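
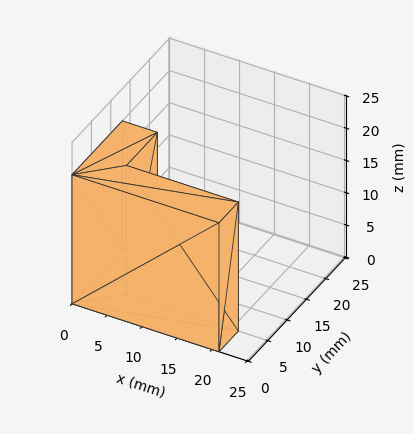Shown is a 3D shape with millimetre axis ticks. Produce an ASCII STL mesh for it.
Reading the render: the shape is an L-shaped prism: outer 21 × 13 mm, arm thicknesses ≈ 5 mm (horizontal) and 5 mm (vertical), extruded 20 mm in z (dimensions read to the nearest mm from the axis ticks). For the STL, each face is triangulated and given an outward normal.

solid part
  facet normal 0.0000 0.0000 -1.0000
    outer loop
      vertex 21.000 5.000 0.000
      vertex 21.000 0.000 0.000
      vertex 0.000 0.000 0.000
    endloop
  endfacet
  facet normal 0.0000 0.0000 -1.0000
    outer loop
      vertex 5.000 5.000 0.000
      vertex 21.000 5.000 0.000
      vertex 0.000 0.000 0.000
    endloop
  endfacet
  facet normal 0.0000 0.0000 -1.0000
    outer loop
      vertex 5.000 13.000 0.000
      vertex 5.000 5.000 0.000
      vertex 0.000 0.000 0.000
    endloop
  endfacet
  facet normal 0.0000 0.0000 -1.0000
    outer loop
      vertex 0.000 13.000 0.000
      vertex 5.000 13.000 0.000
      vertex 0.000 0.000 0.000
    endloop
  endfacet
  facet normal 0.0000 0.0000 1.0000
    outer loop
      vertex 0.000 0.000 20.000
      vertex 21.000 0.000 20.000
      vertex 21.000 5.000 20.000
    endloop
  endfacet
  facet normal 0.0000 0.0000 1.0000
    outer loop
      vertex 0.000 0.000 20.000
      vertex 21.000 5.000 20.000
      vertex 5.000 5.000 20.000
    endloop
  endfacet
  facet normal 0.0000 0.0000 1.0000
    outer loop
      vertex 0.000 0.000 20.000
      vertex 5.000 5.000 20.000
      vertex 5.000 13.000 20.000
    endloop
  endfacet
  facet normal 0.0000 0.0000 1.0000
    outer loop
      vertex 0.000 0.000 20.000
      vertex 5.000 13.000 20.000
      vertex 0.000 13.000 20.000
    endloop
  endfacet
  facet normal 0.0000 -1.0000 0.0000
    outer loop
      vertex 0.000 0.000 0.000
      vertex 21.000 0.000 0.000
      vertex 21.000 0.000 20.000
    endloop
  endfacet
  facet normal 0.0000 -1.0000 0.0000
    outer loop
      vertex 0.000 0.000 0.000
      vertex 21.000 0.000 20.000
      vertex 0.000 0.000 20.000
    endloop
  endfacet
  facet normal 1.0000 0.0000 0.0000
    outer loop
      vertex 21.000 0.000 0.000
      vertex 21.000 5.000 0.000
      vertex 21.000 5.000 20.000
    endloop
  endfacet
  facet normal 1.0000 0.0000 0.0000
    outer loop
      vertex 21.000 0.000 0.000
      vertex 21.000 5.000 20.000
      vertex 21.000 0.000 20.000
    endloop
  endfacet
  facet normal 0.0000 1.0000 0.0000
    outer loop
      vertex 21.000 5.000 0.000
      vertex 5.000 5.000 0.000
      vertex 5.000 5.000 20.000
    endloop
  endfacet
  facet normal 0.0000 1.0000 0.0000
    outer loop
      vertex 21.000 5.000 0.000
      vertex 5.000 5.000 20.000
      vertex 21.000 5.000 20.000
    endloop
  endfacet
  facet normal 1.0000 0.0000 0.0000
    outer loop
      vertex 5.000 5.000 0.000
      vertex 5.000 13.000 0.000
      vertex 5.000 13.000 20.000
    endloop
  endfacet
  facet normal 1.0000 0.0000 0.0000
    outer loop
      vertex 5.000 5.000 0.000
      vertex 5.000 13.000 20.000
      vertex 5.000 5.000 20.000
    endloop
  endfacet
  facet normal 0.0000 1.0000 0.0000
    outer loop
      vertex 5.000 13.000 0.000
      vertex 0.000 13.000 0.000
      vertex 0.000 13.000 20.000
    endloop
  endfacet
  facet normal 0.0000 1.0000 0.0000
    outer loop
      vertex 5.000 13.000 0.000
      vertex 0.000 13.000 20.000
      vertex 5.000 13.000 20.000
    endloop
  endfacet
  facet normal -1.0000 0.0000 0.0000
    outer loop
      vertex 0.000 13.000 0.000
      vertex 0.000 0.000 0.000
      vertex 0.000 0.000 20.000
    endloop
  endfacet
  facet normal -1.0000 0.0000 0.0000
    outer loop
      vertex 0.000 13.000 0.000
      vertex 0.000 0.000 20.000
      vertex 0.000 13.000 20.000
    endloop
  endfacet
endsolid part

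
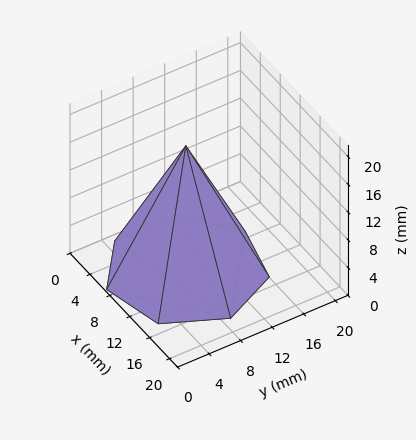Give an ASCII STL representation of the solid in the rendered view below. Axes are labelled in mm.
Reading the render: the shape is a regular 7-sided pyramid, base circumscribed radius ≈ 9 mm, apex at z ≈ 18 mm (dimensions read to the nearest mm from the axis ticks). For the STL, each face is triangulated and given an outward normal.

solid part
  facet normal 0.0000 0.0000 -1.0000
    outer loop
      vertex 7.00 17.77 0.00
      vertex 14.61 16.04 0.00
      vertex 18.00 9.00 0.00
    endloop
  endfacet
  facet normal 0.0000 0.0000 -1.0000
    outer loop
      vertex 0.89 12.90 0.00
      vertex 7.00 17.77 0.00
      vertex 18.00 9.00 0.00
    endloop
  endfacet
  facet normal 0.0000 0.0000 -1.0000
    outer loop
      vertex 0.89 5.10 0.00
      vertex 0.89 12.90 0.00
      vertex 18.00 9.00 0.00
    endloop
  endfacet
  facet normal 0.0000 0.0000 -1.0000
    outer loop
      vertex 7.00 0.23 0.00
      vertex 0.89 5.10 0.00
      vertex 18.00 9.00 0.00
    endloop
  endfacet
  facet normal 0.0000 0.0000 -1.0000
    outer loop
      vertex 14.61 1.96 0.00
      vertex 7.00 0.23 0.00
      vertex 18.00 9.00 0.00
    endloop
  endfacet
  facet normal 0.8215 0.3956 0.4107
    outer loop
      vertex 18.00 9.00 0.00
      vertex 14.61 16.04 0.00
      vertex 9.00 9.00 18.00
    endloop
  endfacet
  facet normal 0.2021 0.8891 0.4107
    outer loop
      vertex 14.61 16.04 0.00
      vertex 7.00 17.77 0.00
      vertex 9.00 9.00 18.00
    endloop
  endfacet
  facet normal -0.5683 0.7130 0.4106
    outer loop
      vertex 7.00 17.77 0.00
      vertex 0.89 12.90 0.00
      vertex 9.00 9.00 18.00
    endloop
  endfacet
  facet normal -0.9117 0.0000 0.4108
    outer loop
      vertex 0.89 12.90 0.00
      vertex 0.89 5.10 0.00
      vertex 9.00 9.00 18.00
    endloop
  endfacet
  facet normal -0.5683 -0.7130 0.4106
    outer loop
      vertex 0.89 5.10 0.00
      vertex 7.00 0.23 0.00
      vertex 9.00 9.00 18.00
    endloop
  endfacet
  facet normal 0.2021 -0.8891 0.4107
    outer loop
      vertex 7.00 0.23 0.00
      vertex 14.61 1.96 0.00
      vertex 9.00 9.00 18.00
    endloop
  endfacet
  facet normal 0.8215 -0.3956 0.4107
    outer loop
      vertex 14.61 1.96 0.00
      vertex 18.00 9.00 0.00
      vertex 9.00 9.00 18.00
    endloop
  endfacet
endsolid part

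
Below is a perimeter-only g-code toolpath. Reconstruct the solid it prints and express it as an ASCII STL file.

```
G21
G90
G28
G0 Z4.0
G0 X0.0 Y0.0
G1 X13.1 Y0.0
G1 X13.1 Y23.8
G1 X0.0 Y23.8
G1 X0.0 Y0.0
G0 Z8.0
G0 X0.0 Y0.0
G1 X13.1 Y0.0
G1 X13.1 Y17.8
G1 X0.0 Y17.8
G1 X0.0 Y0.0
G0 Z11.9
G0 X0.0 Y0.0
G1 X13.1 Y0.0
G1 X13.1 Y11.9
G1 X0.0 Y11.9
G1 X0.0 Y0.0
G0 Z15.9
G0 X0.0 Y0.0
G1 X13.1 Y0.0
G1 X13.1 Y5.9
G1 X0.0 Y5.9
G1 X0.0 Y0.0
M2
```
solid part
  facet normal 0.0000 0.0000 -1.0000
    outer loop
      vertex 13.1 29.7 0.0
      vertex 13.1 0.0 0.0
      vertex 0.0 0.0 0.0
    endloop
  endfacet
  facet normal 0.0000 0.0000 -1.0000
    outer loop
      vertex 0.0 29.7 0.0
      vertex 13.1 29.7 0.0
      vertex 0.0 0.0 0.0
    endloop
  endfacet
  facet normal 0.0000 -1.0000 0.0000
    outer loop
      vertex 0.0 0.0 0.0
      vertex 13.1 0.0 0.0
      vertex 13.1 0.0 19.9
    endloop
  endfacet
  facet normal 0.0000 -1.0000 0.0000
    outer loop
      vertex 0.0 0.0 0.0
      vertex 13.1 0.0 19.9
      vertex 0.0 0.0 19.9
    endloop
  endfacet
  facet normal 0.0000 0.5566 0.8308
    outer loop
      vertex 0.0 0.0 19.9
      vertex 13.1 0.0 19.9
      vertex 13.1 29.7 0.0
    endloop
  endfacet
  facet normal 0.0000 0.5566 0.8308
    outer loop
      vertex 0.0 0.0 19.9
      vertex 13.1 29.7 0.0
      vertex 0.0 29.7 0.0
    endloop
  endfacet
  facet normal -1.0000 0.0000 0.0000
    outer loop
      vertex 0.0 0.0 19.9
      vertex 0.0 29.7 0.0
      vertex 0.0 0.0 0.0
    endloop
  endfacet
  facet normal 1.0000 0.0000 0.0000
    outer loop
      vertex 13.1 0.0 0.0
      vertex 13.1 29.7 0.0
      vertex 13.1 0.0 19.9
    endloop
  endfacet
endsolid part

The G0 Z moves step by Δz≈4.0 mm. The G1 loops shrink linearly with z, so the solid tapers from its base footprint up to z≈19.9. Closing with a flat bottom cap and the tapered top and triangulating gives 8 facets — a wedge (ramp): 13.1 × 29.7 mm base, rising to 19.9 mm along the y=0 edge and sloping linearly to z=0 at y=29.7.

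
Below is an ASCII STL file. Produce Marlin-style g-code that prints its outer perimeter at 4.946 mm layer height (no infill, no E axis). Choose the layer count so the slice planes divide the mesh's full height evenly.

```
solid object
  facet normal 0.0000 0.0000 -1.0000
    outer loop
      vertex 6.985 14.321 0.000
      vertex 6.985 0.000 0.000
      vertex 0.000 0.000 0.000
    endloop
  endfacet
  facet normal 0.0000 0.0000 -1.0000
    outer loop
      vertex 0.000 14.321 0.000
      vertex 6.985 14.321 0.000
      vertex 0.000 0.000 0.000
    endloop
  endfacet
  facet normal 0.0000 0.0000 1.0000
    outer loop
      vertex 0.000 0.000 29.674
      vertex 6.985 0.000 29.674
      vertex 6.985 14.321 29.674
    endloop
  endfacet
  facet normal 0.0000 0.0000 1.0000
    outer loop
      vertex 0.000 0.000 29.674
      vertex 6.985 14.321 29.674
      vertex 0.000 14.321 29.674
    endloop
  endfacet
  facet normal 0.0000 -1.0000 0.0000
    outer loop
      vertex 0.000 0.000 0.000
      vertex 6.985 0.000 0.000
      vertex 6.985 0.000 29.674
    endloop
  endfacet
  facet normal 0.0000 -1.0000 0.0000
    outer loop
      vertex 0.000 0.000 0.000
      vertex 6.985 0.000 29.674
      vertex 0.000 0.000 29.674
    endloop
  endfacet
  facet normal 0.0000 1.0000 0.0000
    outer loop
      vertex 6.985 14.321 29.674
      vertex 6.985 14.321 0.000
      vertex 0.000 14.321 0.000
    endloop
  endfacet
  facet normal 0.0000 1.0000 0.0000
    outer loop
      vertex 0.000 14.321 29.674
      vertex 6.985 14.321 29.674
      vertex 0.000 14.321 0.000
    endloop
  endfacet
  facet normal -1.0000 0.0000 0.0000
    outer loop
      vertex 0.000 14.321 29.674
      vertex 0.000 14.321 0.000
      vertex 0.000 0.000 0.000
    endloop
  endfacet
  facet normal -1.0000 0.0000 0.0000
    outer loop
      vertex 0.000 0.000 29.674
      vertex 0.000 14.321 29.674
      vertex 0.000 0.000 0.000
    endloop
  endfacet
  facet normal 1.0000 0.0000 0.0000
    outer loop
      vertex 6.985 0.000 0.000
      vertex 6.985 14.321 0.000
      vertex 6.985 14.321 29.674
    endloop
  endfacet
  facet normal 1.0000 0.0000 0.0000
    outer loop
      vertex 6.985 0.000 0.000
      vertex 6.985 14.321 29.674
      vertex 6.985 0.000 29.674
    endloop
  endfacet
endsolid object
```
; perimeter-only toolpath
G21 ; units = mm
G90 ; absolute positioning
G28 ; home
; layer 1
G0 Z4.946
G0 X0.000 Y0.000
G1 X6.985 Y0.000
G1 X6.985 Y14.321
G1 X0.000 Y14.321
G1 X0.000 Y0.000
; layer 2
G0 Z9.891
G0 X0.000 Y0.000
G1 X6.985 Y0.000
G1 X6.985 Y14.321
G1 X0.000 Y14.321
G1 X0.000 Y0.000
; layer 3
G0 Z14.837
G0 X0.000 Y0.000
G1 X6.985 Y0.000
G1 X6.985 Y14.321
G1 X0.000 Y14.321
G1 X0.000 Y0.000
; layer 4
G0 Z19.783
G0 X0.000 Y0.000
G1 X6.985 Y0.000
G1 X6.985 Y14.321
G1 X0.000 Y14.321
G1 X0.000 Y0.000
; layer 5
G0 Z24.728
G0 X0.000 Y0.000
G1 X6.985 Y0.000
G1 X6.985 Y14.321
G1 X0.000 Y14.321
G1 X0.000 Y0.000
; layer 6
G0 Z29.674
G0 X0.000 Y0.000
G1 X6.985 Y0.000
G1 X6.985 Y14.321
G1 X0.000 Y14.321
G1 X0.000 Y0.000
M2 ; end

The solid is a rectangular box, roughly 6.99 × 14.3 mm footprint and 29.7 mm tall. Slicing at Δz = 4.946 mm — 6 equal slices spanning the solid's height, so layer i sits at z = i·h/6 — gives 6 non-empty perimeters. Each is a 4-segment closed polygon; G0 lifts to the layer z and rapids to the start vertex, then G1 traces the edges.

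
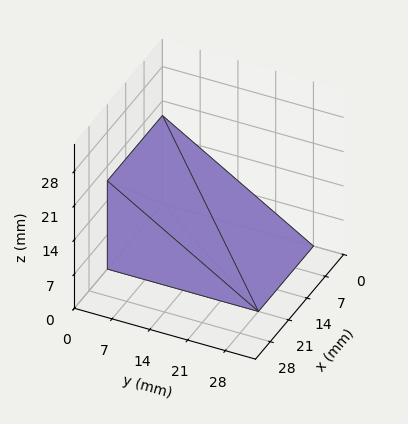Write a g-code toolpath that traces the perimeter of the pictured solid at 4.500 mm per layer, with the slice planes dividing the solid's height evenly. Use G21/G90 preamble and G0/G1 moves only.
Reading the render: the shape is a wedge (ramp): 21 × 28 mm base, rising to 18 mm along the y=0 edge and sloping linearly to z=0 at y=28 (dimensions read to the nearest mm from the axis ticks). For the g-code, the solid's height is divided into equal slices at the stated Δz and each level perimeter traced with G1 moves after a G0 lift.

; perimeter-only toolpath
G21 ; units = mm
G90 ; absolute positioning
G28 ; home
; layer 1
G0 Z4.500
G0 X0.000 Y0.000
G1 X21.000 Y0.000
G1 X21.000 Y21.000
G1 X0.000 Y21.000
G1 X0.000 Y0.000
; layer 2
G0 Z9.000
G0 X0.000 Y0.000
G1 X21.000 Y0.000
G1 X21.000 Y14.000
G1 X0.000 Y14.000
G1 X0.000 Y0.000
; layer 3
G0 Z13.500
G0 X0.000 Y0.000
G1 X21.000 Y0.000
G1 X21.000 Y7.000
G1 X0.000 Y7.000
G1 X0.000 Y0.000
M2 ; end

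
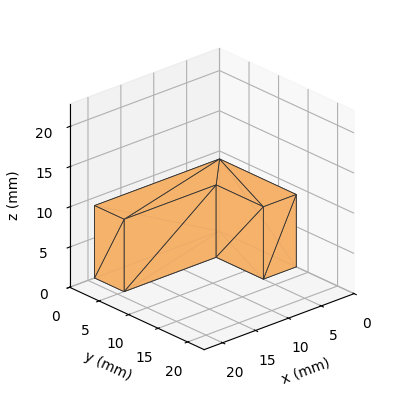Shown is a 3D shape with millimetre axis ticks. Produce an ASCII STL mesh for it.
Reading the render: the shape is an L-shaped prism: outer 19 × 13 mm, arm thicknesses ≈ 5 mm (horizontal) and 5 mm (vertical), extruded 9 mm in z (dimensions read to the nearest mm from the axis ticks). For the STL, each face is triangulated and given an outward normal.

solid part
  facet normal 0.0000 0.0000 -1.0000
    outer loop
      vertex 19.00 5.00 0.00
      vertex 19.00 0.00 0.00
      vertex 0.00 0.00 0.00
    endloop
  endfacet
  facet normal 0.0000 0.0000 -1.0000
    outer loop
      vertex 5.00 5.00 0.00
      vertex 19.00 5.00 0.00
      vertex 0.00 0.00 0.00
    endloop
  endfacet
  facet normal 0.0000 0.0000 -1.0000
    outer loop
      vertex 5.00 13.00 0.00
      vertex 5.00 5.00 0.00
      vertex 0.00 0.00 0.00
    endloop
  endfacet
  facet normal 0.0000 0.0000 -1.0000
    outer loop
      vertex 0.00 13.00 0.00
      vertex 5.00 13.00 0.00
      vertex 0.00 0.00 0.00
    endloop
  endfacet
  facet normal 0.0000 0.0000 1.0000
    outer loop
      vertex 0.00 0.00 9.00
      vertex 19.00 0.00 9.00
      vertex 19.00 5.00 9.00
    endloop
  endfacet
  facet normal 0.0000 0.0000 1.0000
    outer loop
      vertex 0.00 0.00 9.00
      vertex 19.00 5.00 9.00
      vertex 5.00 5.00 9.00
    endloop
  endfacet
  facet normal 0.0000 0.0000 1.0000
    outer loop
      vertex 0.00 0.00 9.00
      vertex 5.00 5.00 9.00
      vertex 5.00 13.00 9.00
    endloop
  endfacet
  facet normal 0.0000 0.0000 1.0000
    outer loop
      vertex 0.00 0.00 9.00
      vertex 5.00 13.00 9.00
      vertex 0.00 13.00 9.00
    endloop
  endfacet
  facet normal 0.0000 -1.0000 0.0000
    outer loop
      vertex 0.00 0.00 0.00
      vertex 19.00 0.00 0.00
      vertex 19.00 0.00 9.00
    endloop
  endfacet
  facet normal 0.0000 -1.0000 0.0000
    outer loop
      vertex 0.00 0.00 0.00
      vertex 19.00 0.00 9.00
      vertex 0.00 0.00 9.00
    endloop
  endfacet
  facet normal 1.0000 0.0000 0.0000
    outer loop
      vertex 19.00 0.00 0.00
      vertex 19.00 5.00 0.00
      vertex 19.00 5.00 9.00
    endloop
  endfacet
  facet normal 1.0000 0.0000 0.0000
    outer loop
      vertex 19.00 0.00 0.00
      vertex 19.00 5.00 9.00
      vertex 19.00 0.00 9.00
    endloop
  endfacet
  facet normal 0.0000 1.0000 0.0000
    outer loop
      vertex 19.00 5.00 0.00
      vertex 5.00 5.00 0.00
      vertex 5.00 5.00 9.00
    endloop
  endfacet
  facet normal 0.0000 1.0000 0.0000
    outer loop
      vertex 19.00 5.00 0.00
      vertex 5.00 5.00 9.00
      vertex 19.00 5.00 9.00
    endloop
  endfacet
  facet normal 1.0000 0.0000 0.0000
    outer loop
      vertex 5.00 5.00 0.00
      vertex 5.00 13.00 0.00
      vertex 5.00 13.00 9.00
    endloop
  endfacet
  facet normal 1.0000 0.0000 0.0000
    outer loop
      vertex 5.00 5.00 0.00
      vertex 5.00 13.00 9.00
      vertex 5.00 5.00 9.00
    endloop
  endfacet
  facet normal 0.0000 1.0000 0.0000
    outer loop
      vertex 5.00 13.00 0.00
      vertex 0.00 13.00 0.00
      vertex 0.00 13.00 9.00
    endloop
  endfacet
  facet normal 0.0000 1.0000 0.0000
    outer loop
      vertex 5.00 13.00 0.00
      vertex 0.00 13.00 9.00
      vertex 5.00 13.00 9.00
    endloop
  endfacet
  facet normal -1.0000 0.0000 0.0000
    outer loop
      vertex 0.00 13.00 0.00
      vertex 0.00 0.00 0.00
      vertex 0.00 0.00 9.00
    endloop
  endfacet
  facet normal -1.0000 0.0000 0.0000
    outer loop
      vertex 0.00 13.00 0.00
      vertex 0.00 0.00 9.00
      vertex 0.00 13.00 9.00
    endloop
  endfacet
endsolid part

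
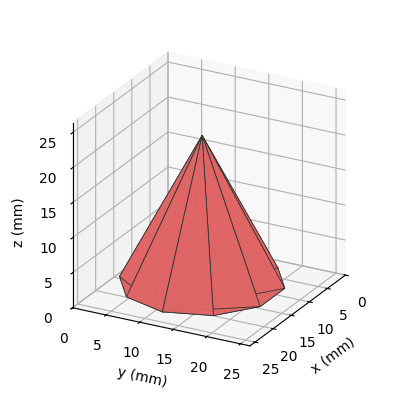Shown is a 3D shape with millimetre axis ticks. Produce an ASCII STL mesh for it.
Reading the render: the shape is a regular 10-sided pyramid, base circumscribed radius ≈ 11 mm, apex at z ≈ 21 mm (dimensions read to the nearest mm from the axis ticks). For the STL, each face is triangulated and given an outward normal.

solid part
  facet normal 0.0000 0.0000 -1.0000
    outer loop
      vertex 14.40 21.46 0.00
      vertex 19.90 17.47 0.00
      vertex 22.00 11.00 0.00
    endloop
  endfacet
  facet normal 0.0000 0.0000 -1.0000
    outer loop
      vertex 7.60 21.46 0.00
      vertex 14.40 21.46 0.00
      vertex 22.00 11.00 0.00
    endloop
  endfacet
  facet normal 0.0000 0.0000 -1.0000
    outer loop
      vertex 2.10 17.47 0.00
      vertex 7.60 21.46 0.00
      vertex 22.00 11.00 0.00
    endloop
  endfacet
  facet normal 0.0000 0.0000 -1.0000
    outer loop
      vertex 0.00 11.00 0.00
      vertex 2.10 17.47 0.00
      vertex 22.00 11.00 0.00
    endloop
  endfacet
  facet normal 0.0000 0.0000 -1.0000
    outer loop
      vertex 2.10 4.53 0.00
      vertex 0.00 11.00 0.00
      vertex 22.00 11.00 0.00
    endloop
  endfacet
  facet normal 0.0000 0.0000 -1.0000
    outer loop
      vertex 7.60 0.54 0.00
      vertex 2.10 4.53 0.00
      vertex 22.00 11.00 0.00
    endloop
  endfacet
  facet normal 0.0000 0.0000 -1.0000
    outer loop
      vertex 14.40 0.54 0.00
      vertex 7.60 0.54 0.00
      vertex 22.00 11.00 0.00
    endloop
  endfacet
  facet normal 0.0000 0.0000 -1.0000
    outer loop
      vertex 19.90 4.53 0.00
      vertex 14.40 0.54 0.00
      vertex 22.00 11.00 0.00
    endloop
  endfacet
  facet normal 0.8513 0.2763 0.4459
    outer loop
      vertex 22.00 11.00 0.00
      vertex 19.90 17.47 0.00
      vertex 11.00 11.00 21.00
    endloop
  endfacet
  facet normal 0.5256 0.7245 0.4460
    outer loop
      vertex 19.90 17.47 0.00
      vertex 14.40 21.46 0.00
      vertex 11.00 11.00 21.00
    endloop
  endfacet
  facet normal 0.0000 0.8951 0.4458
    outer loop
      vertex 14.40 21.46 0.00
      vertex 7.60 21.46 0.00
      vertex 11.00 11.00 21.00
    endloop
  endfacet
  facet normal -0.5256 0.7245 0.4460
    outer loop
      vertex 7.60 21.46 0.00
      vertex 2.10 17.47 0.00
      vertex 11.00 11.00 21.00
    endloop
  endfacet
  facet normal -0.8513 0.2763 0.4459
    outer loop
      vertex 2.10 17.47 0.00
      vertex 0.00 11.00 0.00
      vertex 11.00 11.00 21.00
    endloop
  endfacet
  facet normal -0.8513 -0.2763 0.4459
    outer loop
      vertex 0.00 11.00 0.00
      vertex 2.10 4.53 0.00
      vertex 11.00 11.00 21.00
    endloop
  endfacet
  facet normal -0.5256 -0.7245 0.4460
    outer loop
      vertex 2.10 4.53 0.00
      vertex 7.60 0.54 0.00
      vertex 11.00 11.00 21.00
    endloop
  endfacet
  facet normal 0.0000 -0.8951 0.4458
    outer loop
      vertex 7.60 0.54 0.00
      vertex 14.40 0.54 0.00
      vertex 11.00 11.00 21.00
    endloop
  endfacet
  facet normal 0.5256 -0.7245 0.4460
    outer loop
      vertex 14.40 0.54 0.00
      vertex 19.90 4.53 0.00
      vertex 11.00 11.00 21.00
    endloop
  endfacet
  facet normal 0.8513 -0.2763 0.4459
    outer loop
      vertex 19.90 4.53 0.00
      vertex 22.00 11.00 0.00
      vertex 11.00 11.00 21.00
    endloop
  endfacet
endsolid part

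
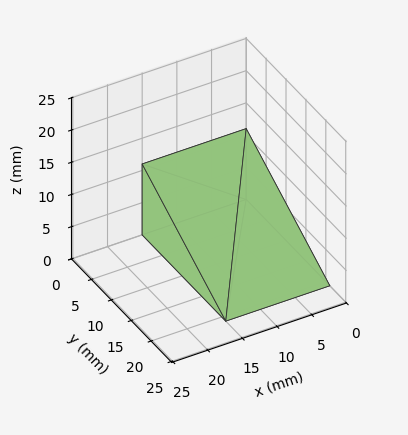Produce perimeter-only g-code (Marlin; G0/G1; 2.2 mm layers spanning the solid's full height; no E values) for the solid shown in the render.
Reading the render: the shape is a wedge (ramp): 15 × 21 mm base, rising to 11 mm along the y=0 edge and sloping linearly to z=0 at y=21 (dimensions read to the nearest mm from the axis ticks). For the g-code, the solid's height is divided into equal slices at the stated Δz and each level perimeter traced with G1 moves after a G0 lift.

; perimeter-only toolpath
G21 ; units = mm
G90 ; absolute positioning
G28 ; home
; layer 1
G0 Z2.2
G0 X0.0 Y0.0
G1 X15.0 Y0.0
G1 X15.0 Y16.8
G1 X0.0 Y16.8
G1 X0.0 Y0.0
; layer 2
G0 Z4.4
G0 X0.0 Y0.0
G1 X15.0 Y0.0
G1 X15.0 Y12.6
G1 X0.0 Y12.6
G1 X0.0 Y0.0
; layer 3
G0 Z6.6
G0 X0.0 Y0.0
G1 X15.0 Y0.0
G1 X15.0 Y8.4
G1 X0.0 Y8.4
G1 X0.0 Y0.0
; layer 4
G0 Z8.8
G0 X0.0 Y0.0
G1 X15.0 Y0.0
G1 X15.0 Y4.2
G1 X0.0 Y4.2
G1 X0.0 Y0.0
M2 ; end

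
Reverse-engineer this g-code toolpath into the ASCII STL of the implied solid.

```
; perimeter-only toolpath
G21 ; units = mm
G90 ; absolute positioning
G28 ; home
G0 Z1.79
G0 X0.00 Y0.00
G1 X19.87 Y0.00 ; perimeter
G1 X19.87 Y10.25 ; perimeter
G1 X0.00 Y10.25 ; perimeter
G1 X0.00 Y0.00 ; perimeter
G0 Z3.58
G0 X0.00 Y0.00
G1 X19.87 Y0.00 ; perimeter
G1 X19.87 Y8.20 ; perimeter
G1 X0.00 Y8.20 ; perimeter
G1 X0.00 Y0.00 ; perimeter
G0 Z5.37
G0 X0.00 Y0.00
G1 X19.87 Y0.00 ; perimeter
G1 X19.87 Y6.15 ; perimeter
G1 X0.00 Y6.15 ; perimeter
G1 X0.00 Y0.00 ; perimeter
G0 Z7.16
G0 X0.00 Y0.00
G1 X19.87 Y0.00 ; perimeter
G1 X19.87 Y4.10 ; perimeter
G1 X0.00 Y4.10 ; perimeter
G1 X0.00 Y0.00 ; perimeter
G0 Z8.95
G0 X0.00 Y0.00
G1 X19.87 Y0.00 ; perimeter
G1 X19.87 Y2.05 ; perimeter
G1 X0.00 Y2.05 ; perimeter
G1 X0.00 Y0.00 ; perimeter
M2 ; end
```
solid part
  facet normal 0.0000 0.0000 -1.0000
    outer loop
      vertex 19.87 12.30 0.00
      vertex 19.87 0.00 0.00
      vertex 0.00 0.00 0.00
    endloop
  endfacet
  facet normal 0.0000 0.0000 -1.0000
    outer loop
      vertex 0.00 12.30 0.00
      vertex 19.87 12.30 0.00
      vertex 0.00 0.00 0.00
    endloop
  endfacet
  facet normal 0.0000 -1.0000 0.0000
    outer loop
      vertex 0.00 0.00 0.00
      vertex 19.87 0.00 0.00
      vertex 19.87 0.00 10.74
    endloop
  endfacet
  facet normal 0.0000 -1.0000 0.0000
    outer loop
      vertex 0.00 0.00 0.00
      vertex 19.87 0.00 10.74
      vertex 0.00 0.00 10.74
    endloop
  endfacet
  facet normal 0.0000 0.6577 0.7533
    outer loop
      vertex 0.00 0.00 10.74
      vertex 19.87 0.00 10.74
      vertex 19.87 12.30 0.00
    endloop
  endfacet
  facet normal 0.0000 0.6577 0.7533
    outer loop
      vertex 0.00 0.00 10.74
      vertex 19.87 12.30 0.00
      vertex 0.00 12.30 0.00
    endloop
  endfacet
  facet normal -1.0000 0.0000 0.0000
    outer loop
      vertex 0.00 0.00 10.74
      vertex 0.00 12.30 0.00
      vertex 0.00 0.00 0.00
    endloop
  endfacet
  facet normal 1.0000 0.0000 0.0000
    outer loop
      vertex 19.87 0.00 0.00
      vertex 19.87 12.30 0.00
      vertex 19.87 0.00 10.74
    endloop
  endfacet
endsolid part

The G0 Z moves step by Δz≈1.79 mm. The G1 loops shrink linearly with z, so the solid tapers from its base footprint up to z≈10.7. Closing with a flat bottom cap and the tapered top and triangulating gives 8 facets — a wedge (ramp): 19.9 × 12.3 mm base, rising to 10.7 mm along the y=0 edge and sloping linearly to z=0 at y=12.3.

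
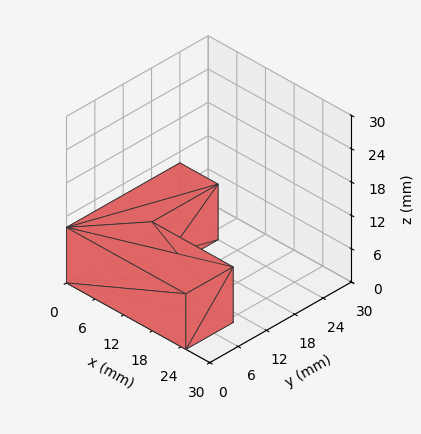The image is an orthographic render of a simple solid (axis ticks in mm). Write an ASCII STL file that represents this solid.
Reading the render: the shape is an L-shaped prism: outer 25 × 24 mm, arm thicknesses ≈ 10 mm (horizontal) and 8 mm (vertical), extruded 10 mm in z (dimensions read to the nearest mm from the axis ticks). For the STL, each face is triangulated and given an outward normal.

solid part
  facet normal 0.0000 0.0000 -1.0000
    outer loop
      vertex 25.00 10.00 0.00
      vertex 25.00 0.00 0.00
      vertex 0.00 0.00 0.00
    endloop
  endfacet
  facet normal 0.0000 0.0000 -1.0000
    outer loop
      vertex 8.00 10.00 0.00
      vertex 25.00 10.00 0.00
      vertex 0.00 0.00 0.00
    endloop
  endfacet
  facet normal 0.0000 0.0000 -1.0000
    outer loop
      vertex 8.00 24.00 0.00
      vertex 8.00 10.00 0.00
      vertex 0.00 0.00 0.00
    endloop
  endfacet
  facet normal 0.0000 0.0000 -1.0000
    outer loop
      vertex 0.00 24.00 0.00
      vertex 8.00 24.00 0.00
      vertex 0.00 0.00 0.00
    endloop
  endfacet
  facet normal 0.0000 0.0000 1.0000
    outer loop
      vertex 0.00 0.00 10.00
      vertex 25.00 0.00 10.00
      vertex 25.00 10.00 10.00
    endloop
  endfacet
  facet normal 0.0000 0.0000 1.0000
    outer loop
      vertex 0.00 0.00 10.00
      vertex 25.00 10.00 10.00
      vertex 8.00 10.00 10.00
    endloop
  endfacet
  facet normal 0.0000 0.0000 1.0000
    outer loop
      vertex 0.00 0.00 10.00
      vertex 8.00 10.00 10.00
      vertex 8.00 24.00 10.00
    endloop
  endfacet
  facet normal 0.0000 0.0000 1.0000
    outer loop
      vertex 0.00 0.00 10.00
      vertex 8.00 24.00 10.00
      vertex 0.00 24.00 10.00
    endloop
  endfacet
  facet normal 0.0000 -1.0000 0.0000
    outer loop
      vertex 0.00 0.00 0.00
      vertex 25.00 0.00 0.00
      vertex 25.00 0.00 10.00
    endloop
  endfacet
  facet normal 0.0000 -1.0000 0.0000
    outer loop
      vertex 0.00 0.00 0.00
      vertex 25.00 0.00 10.00
      vertex 0.00 0.00 10.00
    endloop
  endfacet
  facet normal 1.0000 0.0000 0.0000
    outer loop
      vertex 25.00 0.00 0.00
      vertex 25.00 10.00 0.00
      vertex 25.00 10.00 10.00
    endloop
  endfacet
  facet normal 1.0000 0.0000 0.0000
    outer loop
      vertex 25.00 0.00 0.00
      vertex 25.00 10.00 10.00
      vertex 25.00 0.00 10.00
    endloop
  endfacet
  facet normal 0.0000 1.0000 0.0000
    outer loop
      vertex 25.00 10.00 0.00
      vertex 8.00 10.00 0.00
      vertex 8.00 10.00 10.00
    endloop
  endfacet
  facet normal 0.0000 1.0000 0.0000
    outer loop
      vertex 25.00 10.00 0.00
      vertex 8.00 10.00 10.00
      vertex 25.00 10.00 10.00
    endloop
  endfacet
  facet normal 1.0000 0.0000 0.0000
    outer loop
      vertex 8.00 10.00 0.00
      vertex 8.00 24.00 0.00
      vertex 8.00 24.00 10.00
    endloop
  endfacet
  facet normal 1.0000 0.0000 0.0000
    outer loop
      vertex 8.00 10.00 0.00
      vertex 8.00 24.00 10.00
      vertex 8.00 10.00 10.00
    endloop
  endfacet
  facet normal 0.0000 1.0000 0.0000
    outer loop
      vertex 8.00 24.00 0.00
      vertex 0.00 24.00 0.00
      vertex 0.00 24.00 10.00
    endloop
  endfacet
  facet normal 0.0000 1.0000 0.0000
    outer loop
      vertex 8.00 24.00 0.00
      vertex 0.00 24.00 10.00
      vertex 8.00 24.00 10.00
    endloop
  endfacet
  facet normal -1.0000 0.0000 0.0000
    outer loop
      vertex 0.00 24.00 0.00
      vertex 0.00 0.00 0.00
      vertex 0.00 0.00 10.00
    endloop
  endfacet
  facet normal -1.0000 0.0000 0.0000
    outer loop
      vertex 0.00 24.00 0.00
      vertex 0.00 0.00 10.00
      vertex 0.00 24.00 10.00
    endloop
  endfacet
endsolid part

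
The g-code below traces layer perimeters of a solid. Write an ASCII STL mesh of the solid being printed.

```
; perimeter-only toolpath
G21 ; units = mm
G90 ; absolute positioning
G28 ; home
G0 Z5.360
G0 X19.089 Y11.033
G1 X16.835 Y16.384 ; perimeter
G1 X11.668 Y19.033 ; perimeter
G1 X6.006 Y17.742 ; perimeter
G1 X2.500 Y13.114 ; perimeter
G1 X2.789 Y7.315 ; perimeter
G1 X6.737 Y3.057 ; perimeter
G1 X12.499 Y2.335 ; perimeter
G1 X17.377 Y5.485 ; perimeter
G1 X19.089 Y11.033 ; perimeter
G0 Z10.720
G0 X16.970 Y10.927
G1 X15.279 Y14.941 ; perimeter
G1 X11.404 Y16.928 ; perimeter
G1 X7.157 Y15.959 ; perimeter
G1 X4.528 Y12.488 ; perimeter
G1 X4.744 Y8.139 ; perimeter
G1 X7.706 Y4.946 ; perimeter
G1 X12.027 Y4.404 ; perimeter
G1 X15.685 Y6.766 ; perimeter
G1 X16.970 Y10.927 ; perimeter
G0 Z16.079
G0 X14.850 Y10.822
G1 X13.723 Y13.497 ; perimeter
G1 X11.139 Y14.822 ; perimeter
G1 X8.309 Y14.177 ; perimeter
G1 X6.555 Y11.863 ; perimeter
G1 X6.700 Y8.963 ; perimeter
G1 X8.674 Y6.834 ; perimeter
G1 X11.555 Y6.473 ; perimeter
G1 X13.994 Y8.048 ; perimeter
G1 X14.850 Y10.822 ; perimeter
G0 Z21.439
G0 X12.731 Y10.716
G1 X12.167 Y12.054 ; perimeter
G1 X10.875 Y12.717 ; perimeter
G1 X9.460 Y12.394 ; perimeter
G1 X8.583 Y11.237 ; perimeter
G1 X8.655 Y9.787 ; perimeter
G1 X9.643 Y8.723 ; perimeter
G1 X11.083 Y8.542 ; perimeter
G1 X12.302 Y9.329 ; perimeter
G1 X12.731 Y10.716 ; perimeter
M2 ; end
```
solid part
  facet normal 0.0000 0.0000 -1.0000
    outer loop
      vertex 11.932 21.139 0.000
      vertex 18.391 17.827 0.000
      vertex 21.209 11.138 0.000
    endloop
  endfacet
  facet normal 0.0000 0.0000 -1.0000
    outer loop
      vertex 4.855 19.525 0.000
      vertex 11.932 21.139 0.000
      vertex 21.209 11.138 0.000
    endloop
  endfacet
  facet normal 0.0000 0.0000 -1.0000
    outer loop
      vertex 0.472 13.740 0.000
      vertex 4.855 19.525 0.000
      vertex 21.209 11.138 0.000
    endloop
  endfacet
  facet normal 0.0000 0.0000 -1.0000
    outer loop
      vertex 0.833 6.491 0.000
      vertex 0.472 13.740 0.000
      vertex 21.209 11.138 0.000
    endloop
  endfacet
  facet normal 0.0000 0.0000 -1.0000
    outer loop
      vertex 5.769 1.169 0.000
      vertex 0.833 6.491 0.000
      vertex 21.209 11.138 0.000
    endloop
  endfacet
  facet normal 0.0000 0.0000 -1.0000
    outer loop
      vertex 12.971 0.266 0.000
      vertex 5.769 1.169 0.000
      vertex 21.209 11.138 0.000
    endloop
  endfacet
  facet normal 0.0000 0.0000 -1.0000
    outer loop
      vertex 19.068 4.203 0.000
      vertex 12.971 0.266 0.000
      vertex 21.209 11.138 0.000
    endloop
  endfacet
  facet normal 0.8637 0.3639 0.3487
    outer loop
      vertex 21.209 11.138 0.000
      vertex 18.391 17.827 0.000
      vertex 10.611 10.611 26.799
    endloop
  endfacet
  facet normal 0.4276 0.8340 0.3487
    outer loop
      vertex 18.391 17.827 0.000
      vertex 11.932 21.139 0.000
      vertex 10.611 10.611 26.799
    endloop
  endfacet
  facet normal -0.2084 0.9138 0.3487
    outer loop
      vertex 11.932 21.139 0.000
      vertex 4.855 19.525 0.000
      vertex 10.611 10.611 26.799
    endloop
  endfacet
  facet normal -0.7470 0.5660 0.3487
    outer loop
      vertex 4.855 19.525 0.000
      vertex 0.472 13.740 0.000
      vertex 10.611 10.611 26.799
    endloop
  endfacet
  facet normal -0.9361 -0.0466 0.3487
    outer loop
      vertex 0.472 13.740 0.000
      vertex 0.833 6.491 0.000
      vertex 10.611 10.611 26.799
    endloop
  endfacet
  facet normal -0.6872 -0.6373 0.3487
    outer loop
      vertex 0.833 6.491 0.000
      vertex 5.769 1.169 0.000
      vertex 10.611 10.611 26.799
    endloop
  endfacet
  facet normal -0.1166 -0.9299 0.3487
    outer loop
      vertex 5.769 1.169 0.000
      vertex 12.971 0.266 0.000
      vertex 10.611 10.611 26.799
    endloop
  endfacet
  facet normal 0.5084 -0.7873 0.3487
    outer loop
      vertex 12.971 0.266 0.000
      vertex 19.068 4.203 0.000
      vertex 10.611 10.611 26.799
    endloop
  endfacet
  facet normal 0.8955 -0.2765 0.3487
    outer loop
      vertex 19.068 4.203 0.000
      vertex 21.209 11.138 0.000
      vertex 10.611 10.611 26.799
    endloop
  endfacet
endsolid part

The G0 Z moves step by Δz≈5.360 mm. The G1 loops shrink linearly with z, so the solid tapers from its base footprint up to z≈26.8. Closing with a flat bottom cap and the tapered top and triangulating gives 16 facets — a regular 9-sided pyramid, base circumscribed radius ≈ 10.6 mm, apex at z ≈ 26.8 mm.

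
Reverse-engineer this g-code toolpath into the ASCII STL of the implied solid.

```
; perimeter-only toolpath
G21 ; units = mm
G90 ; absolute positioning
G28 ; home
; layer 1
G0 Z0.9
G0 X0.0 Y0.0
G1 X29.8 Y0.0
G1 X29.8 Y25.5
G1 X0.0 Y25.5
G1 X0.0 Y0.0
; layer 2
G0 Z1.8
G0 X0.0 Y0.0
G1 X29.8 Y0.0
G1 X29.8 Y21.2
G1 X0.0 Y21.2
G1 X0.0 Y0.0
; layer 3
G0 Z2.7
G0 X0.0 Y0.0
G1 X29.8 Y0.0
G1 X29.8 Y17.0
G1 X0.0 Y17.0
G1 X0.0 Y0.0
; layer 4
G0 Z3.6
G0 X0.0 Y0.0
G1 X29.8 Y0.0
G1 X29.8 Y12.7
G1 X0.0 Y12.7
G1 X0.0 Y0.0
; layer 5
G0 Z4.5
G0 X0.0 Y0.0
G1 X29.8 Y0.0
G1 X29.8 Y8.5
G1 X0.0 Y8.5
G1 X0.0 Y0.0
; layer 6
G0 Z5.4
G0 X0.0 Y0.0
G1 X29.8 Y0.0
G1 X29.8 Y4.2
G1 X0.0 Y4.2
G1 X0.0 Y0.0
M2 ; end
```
solid part
  facet normal 0.0000 0.0000 -1.0000
    outer loop
      vertex 29.8 29.7 0.0
      vertex 29.8 0.0 0.0
      vertex 0.0 0.0 0.0
    endloop
  endfacet
  facet normal 0.0000 0.0000 -1.0000
    outer loop
      vertex 0.0 29.7 0.0
      vertex 29.8 29.7 0.0
      vertex 0.0 0.0 0.0
    endloop
  endfacet
  facet normal 0.0000 -1.0000 0.0000
    outer loop
      vertex 0.0 0.0 0.0
      vertex 29.8 0.0 0.0
      vertex 29.8 0.0 6.3
    endloop
  endfacet
  facet normal 0.0000 -1.0000 0.0000
    outer loop
      vertex 0.0 0.0 0.0
      vertex 29.8 0.0 6.3
      vertex 0.0 0.0 6.3
    endloop
  endfacet
  facet normal 0.0000 0.2075 0.9782
    outer loop
      vertex 0.0 0.0 6.3
      vertex 29.8 0.0 6.3
      vertex 29.8 29.7 0.0
    endloop
  endfacet
  facet normal 0.0000 0.2075 0.9782
    outer loop
      vertex 0.0 0.0 6.3
      vertex 29.8 29.7 0.0
      vertex 0.0 29.7 0.0
    endloop
  endfacet
  facet normal -1.0000 0.0000 0.0000
    outer loop
      vertex 0.0 0.0 6.3
      vertex 0.0 29.7 0.0
      vertex 0.0 0.0 0.0
    endloop
  endfacet
  facet normal 1.0000 0.0000 0.0000
    outer loop
      vertex 29.8 0.0 0.0
      vertex 29.8 29.7 0.0
      vertex 29.8 0.0 6.3
    endloop
  endfacet
endsolid part

The G0 Z moves step by Δz≈0.9 mm. The G1 loops shrink linearly with z, so the solid tapers from its base footprint up to z≈6.3. Closing with a flat bottom cap and the tapered top and triangulating gives 8 facets — a wedge (ramp): 29.8 × 29.7 mm base, rising to 6.3 mm along the y=0 edge and sloping linearly to z=0 at y=29.7.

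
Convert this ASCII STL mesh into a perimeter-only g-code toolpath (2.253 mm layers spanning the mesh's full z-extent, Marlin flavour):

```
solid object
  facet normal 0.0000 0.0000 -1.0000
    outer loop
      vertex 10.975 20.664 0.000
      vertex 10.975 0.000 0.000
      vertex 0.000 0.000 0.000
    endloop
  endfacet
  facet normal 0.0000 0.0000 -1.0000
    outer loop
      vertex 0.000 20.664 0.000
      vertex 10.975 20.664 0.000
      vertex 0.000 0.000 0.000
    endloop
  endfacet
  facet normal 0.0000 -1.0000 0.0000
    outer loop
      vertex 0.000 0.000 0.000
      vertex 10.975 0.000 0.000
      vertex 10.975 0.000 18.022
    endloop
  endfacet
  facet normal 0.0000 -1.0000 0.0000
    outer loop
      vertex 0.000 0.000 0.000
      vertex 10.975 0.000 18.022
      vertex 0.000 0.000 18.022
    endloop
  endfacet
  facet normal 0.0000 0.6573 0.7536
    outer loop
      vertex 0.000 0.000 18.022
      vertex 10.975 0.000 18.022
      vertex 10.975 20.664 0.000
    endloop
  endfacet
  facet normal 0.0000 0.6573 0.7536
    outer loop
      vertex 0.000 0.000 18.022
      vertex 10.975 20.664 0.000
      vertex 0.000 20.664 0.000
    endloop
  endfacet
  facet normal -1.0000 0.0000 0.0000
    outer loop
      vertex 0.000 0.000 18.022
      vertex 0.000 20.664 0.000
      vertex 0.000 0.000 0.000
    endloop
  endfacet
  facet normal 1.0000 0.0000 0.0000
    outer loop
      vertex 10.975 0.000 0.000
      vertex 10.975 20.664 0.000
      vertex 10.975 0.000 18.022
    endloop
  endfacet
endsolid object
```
; perimeter-only toolpath
G21 ; units = mm
G90 ; absolute positioning
G28 ; home
; layer 1
G0 Z2.253
G0 X0.000 Y0.000
G1 X10.975 Y0.000
G1 X10.975 Y18.081
G1 X0.000 Y18.081
G1 X0.000 Y0.000
; layer 2
G0 Z4.505
G0 X0.000 Y0.000
G1 X10.975 Y0.000
G1 X10.975 Y15.498
G1 X0.000 Y15.498
G1 X0.000 Y0.000
; layer 3
G0 Z6.758
G0 X0.000 Y0.000
G1 X10.975 Y0.000
G1 X10.975 Y12.915
G1 X0.000 Y12.915
G1 X0.000 Y0.000
; layer 4
G0 Z9.011
G0 X0.000 Y0.000
G1 X10.975 Y0.000
G1 X10.975 Y10.332
G1 X0.000 Y10.332
G1 X0.000 Y0.000
; layer 5
G0 Z11.264
G0 X0.000 Y0.000
G1 X10.975 Y0.000
G1 X10.975 Y7.749
G1 X0.000 Y7.749
G1 X0.000 Y0.000
; layer 6
G0 Z13.516
G0 X0.000 Y0.000
G1 X10.975 Y0.000
G1 X10.975 Y5.166
G1 X0.000 Y5.166
G1 X0.000 Y0.000
; layer 7
G0 Z15.769
G0 X0.000 Y0.000
G1 X10.975 Y0.000
G1 X10.975 Y2.583
G1 X0.000 Y2.583
G1 X0.000 Y0.000
M2 ; end

The solid is a wedge (ramp): 11 × 20.7 mm base, rising to 18 mm along the y=0 edge and sloping linearly to z=0 at y=20.7. Slicing at Δz = 2.253 mm — 8 equal slices spanning the solid's height, so layer i sits at z = i·h/8 — gives 7 non-empty perimeters. Each is a 4-segment closed polygon; G0 lifts to the layer z and rapids to the start vertex, then G1 traces the edges. The cross-section shrinks linearly with z (the slice at the apex is degenerate and omitted).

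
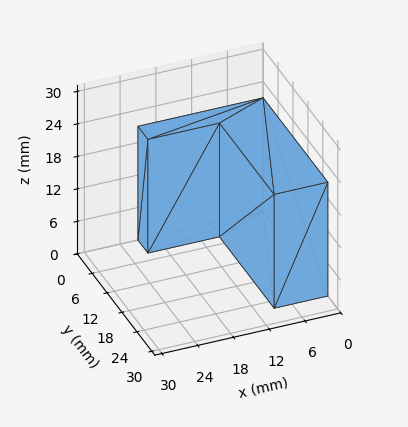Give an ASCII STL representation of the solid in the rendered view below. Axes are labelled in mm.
Reading the render: the shape is an L-shaped prism: outer 21 × 26 mm, arm thicknesses ≈ 4 mm (horizontal) and 9 mm (vertical), extruded 21 mm in z (dimensions read to the nearest mm from the axis ticks). For the STL, each face is triangulated and given an outward normal.

solid part
  facet normal 0.0000 0.0000 -1.0000
    outer loop
      vertex 21.000 4.000 0.000
      vertex 21.000 0.000 0.000
      vertex 0.000 0.000 0.000
    endloop
  endfacet
  facet normal 0.0000 0.0000 -1.0000
    outer loop
      vertex 9.000 4.000 0.000
      vertex 21.000 4.000 0.000
      vertex 0.000 0.000 0.000
    endloop
  endfacet
  facet normal 0.0000 0.0000 -1.0000
    outer loop
      vertex 9.000 26.000 0.000
      vertex 9.000 4.000 0.000
      vertex 0.000 0.000 0.000
    endloop
  endfacet
  facet normal 0.0000 0.0000 -1.0000
    outer loop
      vertex 0.000 26.000 0.000
      vertex 9.000 26.000 0.000
      vertex 0.000 0.000 0.000
    endloop
  endfacet
  facet normal 0.0000 0.0000 1.0000
    outer loop
      vertex 0.000 0.000 21.000
      vertex 21.000 0.000 21.000
      vertex 21.000 4.000 21.000
    endloop
  endfacet
  facet normal 0.0000 0.0000 1.0000
    outer loop
      vertex 0.000 0.000 21.000
      vertex 21.000 4.000 21.000
      vertex 9.000 4.000 21.000
    endloop
  endfacet
  facet normal 0.0000 0.0000 1.0000
    outer loop
      vertex 0.000 0.000 21.000
      vertex 9.000 4.000 21.000
      vertex 9.000 26.000 21.000
    endloop
  endfacet
  facet normal 0.0000 0.0000 1.0000
    outer loop
      vertex 0.000 0.000 21.000
      vertex 9.000 26.000 21.000
      vertex 0.000 26.000 21.000
    endloop
  endfacet
  facet normal 0.0000 -1.0000 0.0000
    outer loop
      vertex 0.000 0.000 0.000
      vertex 21.000 0.000 0.000
      vertex 21.000 0.000 21.000
    endloop
  endfacet
  facet normal 0.0000 -1.0000 0.0000
    outer loop
      vertex 0.000 0.000 0.000
      vertex 21.000 0.000 21.000
      vertex 0.000 0.000 21.000
    endloop
  endfacet
  facet normal 1.0000 0.0000 0.0000
    outer loop
      vertex 21.000 0.000 0.000
      vertex 21.000 4.000 0.000
      vertex 21.000 4.000 21.000
    endloop
  endfacet
  facet normal 1.0000 0.0000 0.0000
    outer loop
      vertex 21.000 0.000 0.000
      vertex 21.000 4.000 21.000
      vertex 21.000 0.000 21.000
    endloop
  endfacet
  facet normal 0.0000 1.0000 0.0000
    outer loop
      vertex 21.000 4.000 0.000
      vertex 9.000 4.000 0.000
      vertex 9.000 4.000 21.000
    endloop
  endfacet
  facet normal 0.0000 1.0000 0.0000
    outer loop
      vertex 21.000 4.000 0.000
      vertex 9.000 4.000 21.000
      vertex 21.000 4.000 21.000
    endloop
  endfacet
  facet normal 1.0000 0.0000 0.0000
    outer loop
      vertex 9.000 4.000 0.000
      vertex 9.000 26.000 0.000
      vertex 9.000 26.000 21.000
    endloop
  endfacet
  facet normal 1.0000 0.0000 0.0000
    outer loop
      vertex 9.000 4.000 0.000
      vertex 9.000 26.000 21.000
      vertex 9.000 4.000 21.000
    endloop
  endfacet
  facet normal 0.0000 1.0000 0.0000
    outer loop
      vertex 9.000 26.000 0.000
      vertex 0.000 26.000 0.000
      vertex 0.000 26.000 21.000
    endloop
  endfacet
  facet normal 0.0000 1.0000 0.0000
    outer loop
      vertex 9.000 26.000 0.000
      vertex 0.000 26.000 21.000
      vertex 9.000 26.000 21.000
    endloop
  endfacet
  facet normal -1.0000 0.0000 0.0000
    outer loop
      vertex 0.000 26.000 0.000
      vertex 0.000 0.000 0.000
      vertex 0.000 0.000 21.000
    endloop
  endfacet
  facet normal -1.0000 0.0000 0.0000
    outer loop
      vertex 0.000 26.000 0.000
      vertex 0.000 0.000 21.000
      vertex 0.000 26.000 21.000
    endloop
  endfacet
endsolid part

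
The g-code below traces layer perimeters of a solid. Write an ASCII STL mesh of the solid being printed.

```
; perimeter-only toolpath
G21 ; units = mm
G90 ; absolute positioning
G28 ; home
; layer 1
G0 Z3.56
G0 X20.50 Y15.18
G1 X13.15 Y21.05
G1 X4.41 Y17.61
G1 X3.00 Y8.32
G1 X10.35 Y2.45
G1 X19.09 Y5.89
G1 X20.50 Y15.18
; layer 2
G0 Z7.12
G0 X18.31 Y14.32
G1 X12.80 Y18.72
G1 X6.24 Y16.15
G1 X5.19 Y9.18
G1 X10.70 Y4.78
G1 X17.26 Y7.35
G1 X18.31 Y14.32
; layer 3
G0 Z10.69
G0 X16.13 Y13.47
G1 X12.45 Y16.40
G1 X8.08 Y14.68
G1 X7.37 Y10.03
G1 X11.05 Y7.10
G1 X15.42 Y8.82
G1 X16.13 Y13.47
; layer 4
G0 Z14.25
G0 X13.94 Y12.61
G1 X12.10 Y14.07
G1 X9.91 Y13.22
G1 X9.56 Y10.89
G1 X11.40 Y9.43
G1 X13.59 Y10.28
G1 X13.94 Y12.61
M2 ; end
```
solid part
  facet normal 0.0000 0.0000 -1.0000
    outer loop
      vertex 2.57 19.08 0.00
      vertex 13.50 23.37 0.00
      vertex 22.69 16.04 0.00
    endloop
  endfacet
  facet normal 0.0000 0.0000 -1.0000
    outer loop
      vertex 0.81 7.46 0.00
      vertex 2.57 19.08 0.00
      vertex 22.69 16.04 0.00
    endloop
  endfacet
  facet normal 0.0000 0.0000 -1.0000
    outer loop
      vertex 10.00 0.13 0.00
      vertex 0.81 7.46 0.00
      vertex 22.69 16.04 0.00
    endloop
  endfacet
  facet normal 0.0000 0.0000 -1.0000
    outer loop
      vertex 20.93 4.42 0.00
      vertex 10.00 0.13 0.00
      vertex 22.69 16.04 0.00
    endloop
  endfacet
  facet normal 0.5414 0.6788 0.4961
    outer loop
      vertex 22.69 16.04 0.00
      vertex 13.50 23.37 0.00
      vertex 11.75 11.75 17.81
    endloop
  endfacet
  facet normal -0.3172 0.8082 0.4961
    outer loop
      vertex 13.50 23.37 0.00
      vertex 2.57 19.08 0.00
      vertex 11.75 11.75 17.81
    endloop
  endfacet
  facet normal -0.8585 0.1300 0.4960
    outer loop
      vertex 2.57 19.08 0.00
      vertex 0.81 7.46 0.00
      vertex 11.75 11.75 17.81
    endloop
  endfacet
  facet normal -0.5414 -0.6788 0.4961
    outer loop
      vertex 0.81 7.46 0.00
      vertex 10.00 0.13 0.00
      vertex 11.75 11.75 17.81
    endloop
  endfacet
  facet normal 0.3172 -0.8082 0.4961
    outer loop
      vertex 10.00 0.13 0.00
      vertex 20.93 4.42 0.00
      vertex 11.75 11.75 17.81
    endloop
  endfacet
  facet normal 0.8585 -0.1300 0.4960
    outer loop
      vertex 20.93 4.42 0.00
      vertex 22.69 16.04 0.00
      vertex 11.75 11.75 17.81
    endloop
  endfacet
endsolid part

The G0 Z moves step by Δz≈3.56 mm. The G1 loops shrink linearly with z, so the solid tapers from its base footprint up to z≈17.8. Closing with a flat bottom cap and the tapered top and triangulating gives 10 facets — a regular 6-sided pyramid, base circumscribed radius ≈ 11.8 mm, apex at z ≈ 17.8 mm.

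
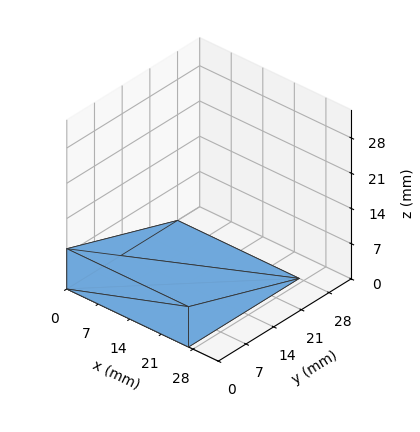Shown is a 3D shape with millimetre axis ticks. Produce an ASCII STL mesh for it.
Reading the render: the shape is a wedge (ramp): 27 × 28 mm base, rising to 8 mm along the y=0 edge and sloping linearly to z=0 at y=28 (dimensions read to the nearest mm from the axis ticks). For the STL, each face is triangulated and given an outward normal.

solid part
  facet normal 0.0000 0.0000 -1.0000
    outer loop
      vertex 27.000 28.000 0.000
      vertex 27.000 0.000 0.000
      vertex 0.000 0.000 0.000
    endloop
  endfacet
  facet normal 0.0000 0.0000 -1.0000
    outer loop
      vertex 0.000 28.000 0.000
      vertex 27.000 28.000 0.000
      vertex 0.000 0.000 0.000
    endloop
  endfacet
  facet normal 0.0000 -1.0000 0.0000
    outer loop
      vertex 0.000 0.000 0.000
      vertex 27.000 0.000 0.000
      vertex 27.000 0.000 8.000
    endloop
  endfacet
  facet normal 0.0000 -1.0000 0.0000
    outer loop
      vertex 0.000 0.000 0.000
      vertex 27.000 0.000 8.000
      vertex 0.000 0.000 8.000
    endloop
  endfacet
  facet normal 0.0000 0.2747 0.9615
    outer loop
      vertex 0.000 0.000 8.000
      vertex 27.000 0.000 8.000
      vertex 27.000 28.000 0.000
    endloop
  endfacet
  facet normal 0.0000 0.2747 0.9615
    outer loop
      vertex 0.000 0.000 8.000
      vertex 27.000 28.000 0.000
      vertex 0.000 28.000 0.000
    endloop
  endfacet
  facet normal -1.0000 0.0000 0.0000
    outer loop
      vertex 0.000 0.000 8.000
      vertex 0.000 28.000 0.000
      vertex 0.000 0.000 0.000
    endloop
  endfacet
  facet normal 1.0000 0.0000 0.0000
    outer loop
      vertex 27.000 0.000 0.000
      vertex 27.000 28.000 0.000
      vertex 27.000 0.000 8.000
    endloop
  endfacet
endsolid part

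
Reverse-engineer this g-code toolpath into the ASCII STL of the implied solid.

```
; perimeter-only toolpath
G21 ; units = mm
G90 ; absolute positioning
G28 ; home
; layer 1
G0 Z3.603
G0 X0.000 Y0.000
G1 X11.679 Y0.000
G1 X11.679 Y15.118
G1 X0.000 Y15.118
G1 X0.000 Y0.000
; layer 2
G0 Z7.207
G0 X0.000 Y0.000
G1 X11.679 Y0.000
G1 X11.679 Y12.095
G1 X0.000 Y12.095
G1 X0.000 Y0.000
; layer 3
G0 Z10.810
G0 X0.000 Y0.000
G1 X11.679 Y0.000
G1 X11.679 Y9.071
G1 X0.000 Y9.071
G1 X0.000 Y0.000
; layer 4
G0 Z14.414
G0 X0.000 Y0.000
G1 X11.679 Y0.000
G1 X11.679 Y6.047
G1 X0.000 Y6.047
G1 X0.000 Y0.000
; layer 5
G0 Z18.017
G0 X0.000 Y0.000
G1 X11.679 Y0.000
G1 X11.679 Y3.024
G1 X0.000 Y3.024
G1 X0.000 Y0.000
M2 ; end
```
solid part
  facet normal 0.0000 0.0000 -1.0000
    outer loop
      vertex 11.679 18.142 0.000
      vertex 11.679 0.000 0.000
      vertex 0.000 0.000 0.000
    endloop
  endfacet
  facet normal 0.0000 0.0000 -1.0000
    outer loop
      vertex 0.000 18.142 0.000
      vertex 11.679 18.142 0.000
      vertex 0.000 0.000 0.000
    endloop
  endfacet
  facet normal 0.0000 -1.0000 0.0000
    outer loop
      vertex 0.000 0.000 0.000
      vertex 11.679 0.000 0.000
      vertex 11.679 0.000 21.621
    endloop
  endfacet
  facet normal 0.0000 -1.0000 0.0000
    outer loop
      vertex 0.000 0.000 0.000
      vertex 11.679 0.000 21.621
      vertex 0.000 0.000 21.621
    endloop
  endfacet
  facet normal 0.0000 0.7660 0.6428
    outer loop
      vertex 0.000 0.000 21.621
      vertex 11.679 0.000 21.621
      vertex 11.679 18.142 0.000
    endloop
  endfacet
  facet normal 0.0000 0.7660 0.6428
    outer loop
      vertex 0.000 0.000 21.621
      vertex 11.679 18.142 0.000
      vertex 0.000 18.142 0.000
    endloop
  endfacet
  facet normal -1.0000 0.0000 0.0000
    outer loop
      vertex 0.000 0.000 21.621
      vertex 0.000 18.142 0.000
      vertex 0.000 0.000 0.000
    endloop
  endfacet
  facet normal 1.0000 0.0000 0.0000
    outer loop
      vertex 11.679 0.000 0.000
      vertex 11.679 18.142 0.000
      vertex 11.679 0.000 21.621
    endloop
  endfacet
endsolid part

The G0 Z moves step by Δz≈3.603 mm. The G1 loops shrink linearly with z, so the solid tapers from its base footprint up to z≈21.6. Closing with a flat bottom cap and the tapered top and triangulating gives 8 facets — a wedge (ramp): 11.7 × 18.1 mm base, rising to 21.6 mm along the y=0 edge and sloping linearly to z=0 at y=18.1.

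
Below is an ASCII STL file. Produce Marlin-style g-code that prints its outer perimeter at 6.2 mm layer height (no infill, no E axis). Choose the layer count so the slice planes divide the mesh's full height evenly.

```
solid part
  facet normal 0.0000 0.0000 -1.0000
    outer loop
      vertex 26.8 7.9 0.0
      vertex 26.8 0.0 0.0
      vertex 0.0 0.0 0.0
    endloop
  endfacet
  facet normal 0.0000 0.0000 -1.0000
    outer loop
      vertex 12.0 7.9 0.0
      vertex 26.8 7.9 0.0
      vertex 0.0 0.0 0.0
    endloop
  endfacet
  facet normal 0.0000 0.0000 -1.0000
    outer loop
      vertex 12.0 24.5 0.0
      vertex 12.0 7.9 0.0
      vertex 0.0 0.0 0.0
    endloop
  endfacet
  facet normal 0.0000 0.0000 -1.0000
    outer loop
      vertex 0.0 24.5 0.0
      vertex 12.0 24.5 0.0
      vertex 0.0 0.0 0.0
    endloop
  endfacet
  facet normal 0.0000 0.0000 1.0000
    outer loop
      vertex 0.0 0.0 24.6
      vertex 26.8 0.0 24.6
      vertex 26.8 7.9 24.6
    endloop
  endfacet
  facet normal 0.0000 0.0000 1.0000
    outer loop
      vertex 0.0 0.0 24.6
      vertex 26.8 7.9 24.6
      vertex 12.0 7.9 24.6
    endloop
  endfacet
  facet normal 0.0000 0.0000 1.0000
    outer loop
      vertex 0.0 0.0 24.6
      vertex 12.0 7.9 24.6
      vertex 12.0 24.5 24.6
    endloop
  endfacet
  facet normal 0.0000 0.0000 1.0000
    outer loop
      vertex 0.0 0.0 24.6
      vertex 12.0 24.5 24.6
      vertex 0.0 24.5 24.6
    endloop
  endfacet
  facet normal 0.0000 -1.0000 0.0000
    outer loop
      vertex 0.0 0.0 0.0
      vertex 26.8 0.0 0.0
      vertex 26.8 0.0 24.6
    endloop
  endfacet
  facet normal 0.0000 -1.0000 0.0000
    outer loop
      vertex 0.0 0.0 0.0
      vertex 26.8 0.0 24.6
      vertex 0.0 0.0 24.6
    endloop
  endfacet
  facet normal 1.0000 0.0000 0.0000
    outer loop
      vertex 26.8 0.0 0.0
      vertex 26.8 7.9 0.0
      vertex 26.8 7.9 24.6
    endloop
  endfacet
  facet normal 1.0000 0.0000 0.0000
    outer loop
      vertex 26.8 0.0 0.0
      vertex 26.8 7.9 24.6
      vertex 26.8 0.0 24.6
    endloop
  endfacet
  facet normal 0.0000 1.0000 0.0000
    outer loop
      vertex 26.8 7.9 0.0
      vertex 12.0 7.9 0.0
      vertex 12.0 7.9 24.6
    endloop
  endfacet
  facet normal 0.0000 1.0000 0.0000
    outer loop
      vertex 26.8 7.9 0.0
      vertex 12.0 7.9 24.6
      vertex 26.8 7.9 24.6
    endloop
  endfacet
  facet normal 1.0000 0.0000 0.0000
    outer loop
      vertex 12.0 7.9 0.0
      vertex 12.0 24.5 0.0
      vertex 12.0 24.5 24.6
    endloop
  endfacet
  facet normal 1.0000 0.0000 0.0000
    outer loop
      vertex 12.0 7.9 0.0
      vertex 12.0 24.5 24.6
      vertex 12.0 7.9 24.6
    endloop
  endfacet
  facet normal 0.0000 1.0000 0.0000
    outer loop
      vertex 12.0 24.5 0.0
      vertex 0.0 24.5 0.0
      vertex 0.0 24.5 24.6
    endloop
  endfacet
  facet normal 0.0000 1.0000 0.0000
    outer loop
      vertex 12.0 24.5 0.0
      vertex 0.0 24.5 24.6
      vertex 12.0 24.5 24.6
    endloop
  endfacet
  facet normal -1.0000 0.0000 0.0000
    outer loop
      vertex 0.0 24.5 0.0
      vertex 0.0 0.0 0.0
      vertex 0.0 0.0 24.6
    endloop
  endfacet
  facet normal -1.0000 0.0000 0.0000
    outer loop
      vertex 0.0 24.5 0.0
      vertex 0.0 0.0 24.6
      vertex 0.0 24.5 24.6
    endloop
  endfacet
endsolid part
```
; perimeter-only toolpath
G21 ; units = mm
G90 ; absolute positioning
G28 ; home
; layer 1
G0 Z6.2
G0 X0.0 Y0.0
G1 X26.8 Y0.0
G1 X26.8 Y7.9
G1 X12.0 Y7.9
G1 X12.0 Y24.5
G1 X0.0 Y24.5
G1 X0.0 Y0.0
; layer 2
G0 Z12.3
G0 X0.0 Y0.0
G1 X26.8 Y0.0
G1 X26.8 Y7.9
G1 X12.0 Y7.9
G1 X12.0 Y24.5
G1 X0.0 Y24.5
G1 X0.0 Y0.0
; layer 3
G0 Z18.5
G0 X0.0 Y0.0
G1 X26.8 Y0.0
G1 X26.8 Y7.9
G1 X12.0 Y7.9
G1 X12.0 Y24.5
G1 X0.0 Y24.5
G1 X0.0 Y0.0
; layer 4
G0 Z24.6
G0 X0.0 Y0.0
G1 X26.8 Y0.0
G1 X26.8 Y7.9
G1 X12.0 Y7.9
G1 X12.0 Y24.5
G1 X0.0 Y24.5
G1 X0.0 Y0.0
M2 ; end

The solid is an L-shaped prism: outer 26.8 × 24.5 mm, arm thicknesses ≈ 7.9 mm (horizontal) and 12 mm (vertical), extruded 24.6 mm in z. Slicing at Δz = 6.2 mm — 4 equal slices spanning the solid's height, so layer i sits at z = i·h/4 — gives 4 non-empty perimeters. Each is a 6-segment closed polygon; G0 lifts to the layer z and rapids to the start vertex, then G1 traces the edges.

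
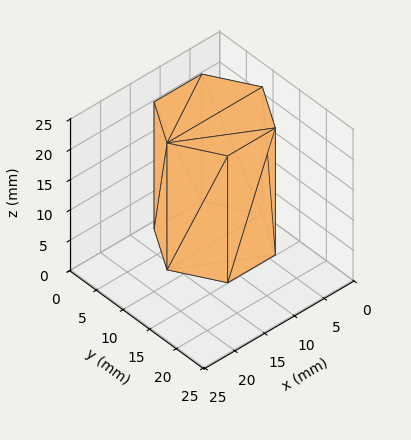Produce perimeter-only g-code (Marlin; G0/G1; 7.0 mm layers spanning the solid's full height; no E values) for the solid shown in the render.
Reading the render: the shape is a regular 6-sided prism (a cylinder approximated with 6 flat sides), circumscribed radius ≈ 8 mm, height ≈ 21 mm (dimensions read to the nearest mm from the axis ticks). For the g-code, the solid's height is divided into equal slices at the stated Δz and each level perimeter traced with G1 moves after a G0 lift.

; perimeter-only toolpath
G21 ; units = mm
G90 ; absolute positioning
G28 ; home
; layer 1
G0 Z7.0
G0 X16.0 Y8.0
G1 X12.0 Y14.9
G1 X4.0 Y14.9
G1 X0.0 Y8.0
G1 X4.0 Y1.1
G1 X12.0 Y1.1
G1 X16.0 Y8.0
; layer 2
G0 Z14.0
G0 X16.0 Y8.0
G1 X12.0 Y14.9
G1 X4.0 Y14.9
G1 X0.0 Y8.0
G1 X4.0 Y1.1
G1 X12.0 Y1.1
G1 X16.0 Y8.0
; layer 3
G0 Z21.0
G0 X16.0 Y8.0
G1 X12.0 Y14.9
G1 X4.0 Y14.9
G1 X0.0 Y8.0
G1 X4.0 Y1.1
G1 X12.0 Y1.1
G1 X16.0 Y8.0
M2 ; end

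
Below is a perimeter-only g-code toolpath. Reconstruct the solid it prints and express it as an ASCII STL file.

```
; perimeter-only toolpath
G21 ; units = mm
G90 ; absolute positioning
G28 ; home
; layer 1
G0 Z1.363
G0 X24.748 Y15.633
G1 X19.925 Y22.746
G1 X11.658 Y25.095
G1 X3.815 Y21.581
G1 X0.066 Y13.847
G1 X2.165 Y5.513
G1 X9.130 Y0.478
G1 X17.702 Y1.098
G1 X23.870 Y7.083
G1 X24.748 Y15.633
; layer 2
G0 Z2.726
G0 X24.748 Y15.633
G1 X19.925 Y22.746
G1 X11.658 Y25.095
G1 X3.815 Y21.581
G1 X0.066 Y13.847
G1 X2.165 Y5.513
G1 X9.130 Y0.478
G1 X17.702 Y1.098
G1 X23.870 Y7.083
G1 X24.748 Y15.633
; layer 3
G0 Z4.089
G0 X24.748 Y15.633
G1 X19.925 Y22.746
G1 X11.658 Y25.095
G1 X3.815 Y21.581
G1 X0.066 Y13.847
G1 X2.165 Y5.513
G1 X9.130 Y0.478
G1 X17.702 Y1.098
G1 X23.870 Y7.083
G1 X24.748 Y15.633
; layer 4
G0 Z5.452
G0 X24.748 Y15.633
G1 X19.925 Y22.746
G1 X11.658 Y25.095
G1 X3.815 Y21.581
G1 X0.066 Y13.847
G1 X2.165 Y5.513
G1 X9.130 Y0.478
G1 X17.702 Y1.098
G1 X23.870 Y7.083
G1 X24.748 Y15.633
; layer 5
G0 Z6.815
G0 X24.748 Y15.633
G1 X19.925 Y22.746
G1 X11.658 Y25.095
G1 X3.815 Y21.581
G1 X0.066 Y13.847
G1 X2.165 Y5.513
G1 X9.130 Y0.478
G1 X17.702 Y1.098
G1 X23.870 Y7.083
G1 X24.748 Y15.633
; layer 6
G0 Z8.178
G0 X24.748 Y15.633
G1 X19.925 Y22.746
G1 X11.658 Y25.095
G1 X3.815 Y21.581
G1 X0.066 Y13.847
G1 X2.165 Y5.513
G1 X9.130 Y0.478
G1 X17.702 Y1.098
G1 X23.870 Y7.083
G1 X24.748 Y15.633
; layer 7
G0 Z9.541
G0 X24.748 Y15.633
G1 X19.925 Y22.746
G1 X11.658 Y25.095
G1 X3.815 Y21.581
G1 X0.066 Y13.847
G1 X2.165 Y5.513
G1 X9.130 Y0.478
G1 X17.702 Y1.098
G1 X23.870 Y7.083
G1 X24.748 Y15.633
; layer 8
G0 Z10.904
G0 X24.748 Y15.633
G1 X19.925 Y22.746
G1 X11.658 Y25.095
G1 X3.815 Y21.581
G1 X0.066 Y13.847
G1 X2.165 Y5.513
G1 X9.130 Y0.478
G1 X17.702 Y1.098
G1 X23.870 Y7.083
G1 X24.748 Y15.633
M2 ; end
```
solid part
  facet normal 0.0000 0.0000 -1.0000
    outer loop
      vertex 11.658 25.095 0.000
      vertex 19.925 22.746 0.000
      vertex 24.748 15.633 0.000
    endloop
  endfacet
  facet normal 0.0000 0.0000 -1.0000
    outer loop
      vertex 3.815 21.581 0.000
      vertex 11.658 25.095 0.000
      vertex 24.748 15.633 0.000
    endloop
  endfacet
  facet normal 0.0000 0.0000 -1.0000
    outer loop
      vertex 0.066 13.847 0.000
      vertex 3.815 21.581 0.000
      vertex 24.748 15.633 0.000
    endloop
  endfacet
  facet normal 0.0000 0.0000 -1.0000
    outer loop
      vertex 2.165 5.513 0.000
      vertex 0.066 13.847 0.000
      vertex 24.748 15.633 0.000
    endloop
  endfacet
  facet normal 0.0000 0.0000 -1.0000
    outer loop
      vertex 9.130 0.478 0.000
      vertex 2.165 5.513 0.000
      vertex 24.748 15.633 0.000
    endloop
  endfacet
  facet normal 0.0000 0.0000 -1.0000
    outer loop
      vertex 17.702 1.098 0.000
      vertex 9.130 0.478 0.000
      vertex 24.748 15.633 0.000
    endloop
  endfacet
  facet normal 0.0000 0.0000 -1.0000
    outer loop
      vertex 23.870 7.083 0.000
      vertex 17.702 1.098 0.000
      vertex 24.748 15.633 0.000
    endloop
  endfacet
  facet normal 0.0000 0.0000 1.0000
    outer loop
      vertex 24.748 15.633 10.904
      vertex 19.925 22.746 10.904
      vertex 11.658 25.095 10.904
    endloop
  endfacet
  facet normal 0.0000 0.0000 1.0000
    outer loop
      vertex 24.748 15.633 10.904
      vertex 11.658 25.095 10.904
      vertex 3.815 21.581 10.904
    endloop
  endfacet
  facet normal 0.0000 0.0000 1.0000
    outer loop
      vertex 24.748 15.633 10.904
      vertex 3.815 21.581 10.904
      vertex 0.066 13.847 10.904
    endloop
  endfacet
  facet normal 0.0000 0.0000 1.0000
    outer loop
      vertex 24.748 15.633 10.904
      vertex 0.066 13.847 10.904
      vertex 2.165 5.513 10.904
    endloop
  endfacet
  facet normal 0.0000 0.0000 1.0000
    outer loop
      vertex 24.748 15.633 10.904
      vertex 2.165 5.513 10.904
      vertex 9.130 0.478 10.904
    endloop
  endfacet
  facet normal 0.0000 0.0000 1.0000
    outer loop
      vertex 24.748 15.633 10.904
      vertex 9.130 0.478 10.904
      vertex 17.702 1.098 10.904
    endloop
  endfacet
  facet normal 0.0000 0.0000 1.0000
    outer loop
      vertex 24.748 15.633 10.904
      vertex 17.702 1.098 10.904
      vertex 23.870 7.083 10.904
    endloop
  endfacet
  facet normal 0.8277 0.5612 0.0000
    outer loop
      vertex 24.748 15.633 0.000
      vertex 19.925 22.746 0.000
      vertex 19.925 22.746 10.904
    endloop
  endfacet
  facet normal 0.8277 0.5612 0.0000
    outer loop
      vertex 24.748 15.633 0.000
      vertex 19.925 22.746 10.904
      vertex 24.748 15.633 10.904
    endloop
  endfacet
  facet normal 0.2733 0.9619 0.0000
    outer loop
      vertex 19.925 22.746 0.000
      vertex 11.658 25.095 0.000
      vertex 11.658 25.095 10.904
    endloop
  endfacet
  facet normal 0.2733 0.9619 0.0000
    outer loop
      vertex 19.925 22.746 0.000
      vertex 11.658 25.095 10.904
      vertex 19.925 22.746 10.904
    endloop
  endfacet
  facet normal -0.4089 0.9126 0.0000
    outer loop
      vertex 11.658 25.095 0.000
      vertex 3.815 21.581 0.000
      vertex 3.815 21.581 10.904
    endloop
  endfacet
  facet normal -0.4089 0.9126 0.0000
    outer loop
      vertex 11.658 25.095 0.000
      vertex 3.815 21.581 10.904
      vertex 11.658 25.095 10.904
    endloop
  endfacet
  facet normal -0.8999 0.4362 0.0000
    outer loop
      vertex 3.815 21.581 0.000
      vertex 0.066 13.847 0.000
      vertex 0.066 13.847 10.904
    endloop
  endfacet
  facet normal -0.8999 0.4362 0.0000
    outer loop
      vertex 3.815 21.581 0.000
      vertex 0.066 13.847 10.904
      vertex 3.815 21.581 10.904
    endloop
  endfacet
  facet normal -0.9697 -0.2442 0.0000
    outer loop
      vertex 0.066 13.847 0.000
      vertex 2.165 5.513 0.000
      vertex 2.165 5.513 10.904
    endloop
  endfacet
  facet normal -0.9697 -0.2442 0.0000
    outer loop
      vertex 0.066 13.847 0.000
      vertex 2.165 5.513 10.904
      vertex 0.066 13.847 10.904
    endloop
  endfacet
  facet normal -0.5859 -0.8104 0.0000
    outer loop
      vertex 2.165 5.513 0.000
      vertex 9.130 0.478 0.000
      vertex 9.130 0.478 10.904
    endloop
  endfacet
  facet normal -0.5859 -0.8104 0.0000
    outer loop
      vertex 2.165 5.513 0.000
      vertex 9.130 0.478 10.904
      vertex 2.165 5.513 10.904
    endloop
  endfacet
  facet normal 0.0721 -0.9974 0.0000
    outer loop
      vertex 9.130 0.478 0.000
      vertex 17.702 1.098 0.000
      vertex 17.702 1.098 10.904
    endloop
  endfacet
  facet normal 0.0721 -0.9974 0.0000
    outer loop
      vertex 9.130 0.478 0.000
      vertex 17.702 1.098 10.904
      vertex 9.130 0.478 10.904
    endloop
  endfacet
  facet normal 0.6964 -0.7177 0.0000
    outer loop
      vertex 17.702 1.098 0.000
      vertex 23.870 7.083 0.000
      vertex 23.870 7.083 10.904
    endloop
  endfacet
  facet normal 0.6964 -0.7177 0.0000
    outer loop
      vertex 17.702 1.098 0.000
      vertex 23.870 7.083 10.904
      vertex 17.702 1.098 10.904
    endloop
  endfacet
  facet normal 0.9948 -0.1022 0.0000
    outer loop
      vertex 23.870 7.083 0.000
      vertex 24.748 15.633 0.000
      vertex 24.748 15.633 10.904
    endloop
  endfacet
  facet normal 0.9948 -0.1022 0.0000
    outer loop
      vertex 23.870 7.083 0.000
      vertex 24.748 15.633 10.904
      vertex 23.870 7.083 10.904
    endloop
  endfacet
endsolid part

The G0 Z moves step by Δz≈1.363 mm. Every layer's G1 loop is the same polygon, so the solid is a straight extrusion of it from z=0 to z≈10.9. Closing with flat bottom and top caps and triangulating gives 32 facets — a regular 9-sided prism (a cylinder approximated with 9 flat sides), circumscribed radius ≈ 12.6 mm, height ≈ 10.9 mm.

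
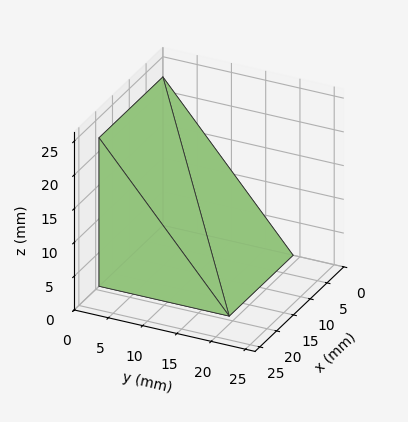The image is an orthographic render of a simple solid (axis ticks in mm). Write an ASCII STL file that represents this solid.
Reading the render: the shape is a wedge (ramp): 19 × 19 mm base, rising to 22 mm along the y=0 edge and sloping linearly to z=0 at y=19 (dimensions read to the nearest mm from the axis ticks). For the STL, each face is triangulated and given an outward normal.

solid part
  facet normal 0.0000 0.0000 -1.0000
    outer loop
      vertex 19.0 19.0 0.0
      vertex 19.0 0.0 0.0
      vertex 0.0 0.0 0.0
    endloop
  endfacet
  facet normal 0.0000 0.0000 -1.0000
    outer loop
      vertex 0.0 19.0 0.0
      vertex 19.0 19.0 0.0
      vertex 0.0 0.0 0.0
    endloop
  endfacet
  facet normal 0.0000 -1.0000 0.0000
    outer loop
      vertex 0.0 0.0 0.0
      vertex 19.0 0.0 0.0
      vertex 19.0 0.0 22.0
    endloop
  endfacet
  facet normal 0.0000 -1.0000 0.0000
    outer loop
      vertex 0.0 0.0 0.0
      vertex 19.0 0.0 22.0
      vertex 0.0 0.0 22.0
    endloop
  endfacet
  facet normal 0.0000 0.7568 0.6536
    outer loop
      vertex 0.0 0.0 22.0
      vertex 19.0 0.0 22.0
      vertex 19.0 19.0 0.0
    endloop
  endfacet
  facet normal 0.0000 0.7568 0.6536
    outer loop
      vertex 0.0 0.0 22.0
      vertex 19.0 19.0 0.0
      vertex 0.0 19.0 0.0
    endloop
  endfacet
  facet normal -1.0000 0.0000 0.0000
    outer loop
      vertex 0.0 0.0 22.0
      vertex 0.0 19.0 0.0
      vertex 0.0 0.0 0.0
    endloop
  endfacet
  facet normal 1.0000 0.0000 0.0000
    outer loop
      vertex 19.0 0.0 0.0
      vertex 19.0 19.0 0.0
      vertex 19.0 0.0 22.0
    endloop
  endfacet
endsolid part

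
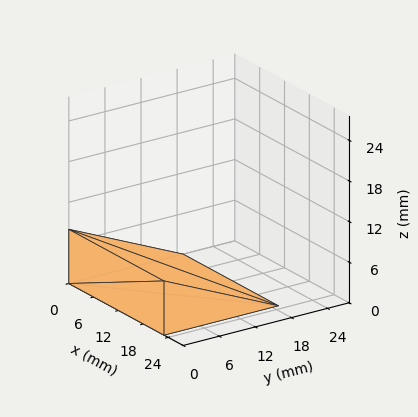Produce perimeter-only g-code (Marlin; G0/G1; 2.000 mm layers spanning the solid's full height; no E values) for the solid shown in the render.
Reading the render: the shape is a wedge (ramp): 23 × 19 mm base, rising to 8 mm along the y=0 edge and sloping linearly to z=0 at y=19 (dimensions read to the nearest mm from the axis ticks). For the g-code, the solid's height is divided into equal slices at the stated Δz and each level perimeter traced with G1 moves after a G0 lift.

; perimeter-only toolpath
G21 ; units = mm
G90 ; absolute positioning
G28 ; home
; layer 1
G0 Z2.000
G0 X0.000 Y0.000
G1 X23.000 Y0.000
G1 X23.000 Y14.250
G1 X0.000 Y14.250
G1 X0.000 Y0.000
; layer 2
G0 Z4.000
G0 X0.000 Y0.000
G1 X23.000 Y0.000
G1 X23.000 Y9.500
G1 X0.000 Y9.500
G1 X0.000 Y0.000
; layer 3
G0 Z6.000
G0 X0.000 Y0.000
G1 X23.000 Y0.000
G1 X23.000 Y4.750
G1 X0.000 Y4.750
G1 X0.000 Y0.000
M2 ; end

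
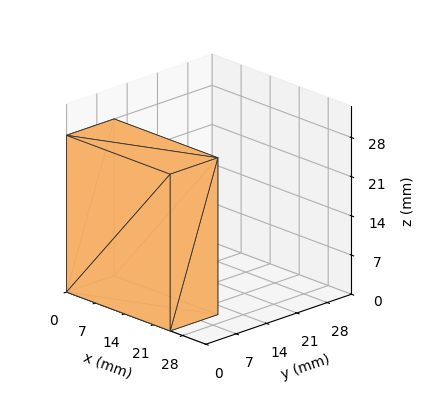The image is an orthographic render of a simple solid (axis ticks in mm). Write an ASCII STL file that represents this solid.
Reading the render: the shape is a rectangular box, roughly 25 × 11 mm footprint and 28 mm tall (dimensions read to the nearest mm from the axis ticks). For the STL, each face is triangulated and given an outward normal.

solid part
  facet normal 0.0000 0.0000 -1.0000
    outer loop
      vertex 25.0 11.0 0.0
      vertex 25.0 0.0 0.0
      vertex 0.0 0.0 0.0
    endloop
  endfacet
  facet normal 0.0000 0.0000 -1.0000
    outer loop
      vertex 0.0 11.0 0.0
      vertex 25.0 11.0 0.0
      vertex 0.0 0.0 0.0
    endloop
  endfacet
  facet normal 0.0000 0.0000 1.0000
    outer loop
      vertex 0.0 0.0 28.0
      vertex 25.0 0.0 28.0
      vertex 25.0 11.0 28.0
    endloop
  endfacet
  facet normal 0.0000 0.0000 1.0000
    outer loop
      vertex 0.0 0.0 28.0
      vertex 25.0 11.0 28.0
      vertex 0.0 11.0 28.0
    endloop
  endfacet
  facet normal 0.0000 -1.0000 0.0000
    outer loop
      vertex 0.0 0.0 0.0
      vertex 25.0 0.0 0.0
      vertex 25.0 0.0 28.0
    endloop
  endfacet
  facet normal 0.0000 -1.0000 0.0000
    outer loop
      vertex 0.0 0.0 0.0
      vertex 25.0 0.0 28.0
      vertex 0.0 0.0 28.0
    endloop
  endfacet
  facet normal 0.0000 1.0000 0.0000
    outer loop
      vertex 25.0 11.0 28.0
      vertex 25.0 11.0 0.0
      vertex 0.0 11.0 0.0
    endloop
  endfacet
  facet normal 0.0000 1.0000 0.0000
    outer loop
      vertex 0.0 11.0 28.0
      vertex 25.0 11.0 28.0
      vertex 0.0 11.0 0.0
    endloop
  endfacet
  facet normal -1.0000 0.0000 0.0000
    outer loop
      vertex 0.0 11.0 28.0
      vertex 0.0 11.0 0.0
      vertex 0.0 0.0 0.0
    endloop
  endfacet
  facet normal -1.0000 0.0000 0.0000
    outer loop
      vertex 0.0 0.0 28.0
      vertex 0.0 11.0 28.0
      vertex 0.0 0.0 0.0
    endloop
  endfacet
  facet normal 1.0000 0.0000 0.0000
    outer loop
      vertex 25.0 0.0 0.0
      vertex 25.0 11.0 0.0
      vertex 25.0 11.0 28.0
    endloop
  endfacet
  facet normal 1.0000 0.0000 0.0000
    outer loop
      vertex 25.0 0.0 0.0
      vertex 25.0 11.0 28.0
      vertex 25.0 0.0 28.0
    endloop
  endfacet
endsolid part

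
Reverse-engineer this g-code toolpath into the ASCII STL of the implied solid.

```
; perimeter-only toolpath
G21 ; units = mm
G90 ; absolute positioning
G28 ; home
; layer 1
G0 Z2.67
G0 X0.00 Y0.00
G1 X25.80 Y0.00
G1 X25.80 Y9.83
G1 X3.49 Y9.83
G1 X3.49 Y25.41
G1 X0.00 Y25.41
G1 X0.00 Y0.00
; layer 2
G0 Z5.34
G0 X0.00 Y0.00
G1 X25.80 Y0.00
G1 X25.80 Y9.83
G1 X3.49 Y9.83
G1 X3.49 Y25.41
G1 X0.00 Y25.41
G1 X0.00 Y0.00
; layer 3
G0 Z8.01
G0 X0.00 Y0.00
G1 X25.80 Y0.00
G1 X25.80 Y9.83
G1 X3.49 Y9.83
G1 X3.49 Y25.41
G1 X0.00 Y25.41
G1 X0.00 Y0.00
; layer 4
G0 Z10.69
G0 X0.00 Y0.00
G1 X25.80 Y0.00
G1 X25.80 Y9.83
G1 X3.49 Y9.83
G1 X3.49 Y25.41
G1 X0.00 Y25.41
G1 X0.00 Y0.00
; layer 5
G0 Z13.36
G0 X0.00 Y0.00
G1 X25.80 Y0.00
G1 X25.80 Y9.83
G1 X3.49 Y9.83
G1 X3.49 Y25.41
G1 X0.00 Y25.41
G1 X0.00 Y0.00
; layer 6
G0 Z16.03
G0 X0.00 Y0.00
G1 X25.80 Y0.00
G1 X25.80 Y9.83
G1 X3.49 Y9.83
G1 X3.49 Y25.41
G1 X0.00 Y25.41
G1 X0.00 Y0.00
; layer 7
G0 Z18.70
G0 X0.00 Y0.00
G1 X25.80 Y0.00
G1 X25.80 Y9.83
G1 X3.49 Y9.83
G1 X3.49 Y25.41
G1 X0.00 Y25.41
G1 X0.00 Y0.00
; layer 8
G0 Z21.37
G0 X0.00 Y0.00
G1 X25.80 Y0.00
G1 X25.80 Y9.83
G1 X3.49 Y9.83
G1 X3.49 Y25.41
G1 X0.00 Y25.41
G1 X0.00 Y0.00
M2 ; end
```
solid part
  facet normal 0.0000 0.0000 -1.0000
    outer loop
      vertex 25.80 9.83 0.00
      vertex 25.80 0.00 0.00
      vertex 0.00 0.00 0.00
    endloop
  endfacet
  facet normal 0.0000 0.0000 -1.0000
    outer loop
      vertex 3.49 9.83 0.00
      vertex 25.80 9.83 0.00
      vertex 0.00 0.00 0.00
    endloop
  endfacet
  facet normal 0.0000 0.0000 -1.0000
    outer loop
      vertex 3.49 25.41 0.00
      vertex 3.49 9.83 0.00
      vertex 0.00 0.00 0.00
    endloop
  endfacet
  facet normal 0.0000 0.0000 -1.0000
    outer loop
      vertex 0.00 25.41 0.00
      vertex 3.49 25.41 0.00
      vertex 0.00 0.00 0.00
    endloop
  endfacet
  facet normal 0.0000 0.0000 1.0000
    outer loop
      vertex 0.00 0.00 21.37
      vertex 25.80 0.00 21.37
      vertex 25.80 9.83 21.37
    endloop
  endfacet
  facet normal 0.0000 0.0000 1.0000
    outer loop
      vertex 0.00 0.00 21.37
      vertex 25.80 9.83 21.37
      vertex 3.49 9.83 21.37
    endloop
  endfacet
  facet normal 0.0000 0.0000 1.0000
    outer loop
      vertex 0.00 0.00 21.37
      vertex 3.49 9.83 21.37
      vertex 3.49 25.41 21.37
    endloop
  endfacet
  facet normal 0.0000 0.0000 1.0000
    outer loop
      vertex 0.00 0.00 21.37
      vertex 3.49 25.41 21.37
      vertex 0.00 25.41 21.37
    endloop
  endfacet
  facet normal 0.0000 -1.0000 0.0000
    outer loop
      vertex 0.00 0.00 0.00
      vertex 25.80 0.00 0.00
      vertex 25.80 0.00 21.37
    endloop
  endfacet
  facet normal 0.0000 -1.0000 0.0000
    outer loop
      vertex 0.00 0.00 0.00
      vertex 25.80 0.00 21.37
      vertex 0.00 0.00 21.37
    endloop
  endfacet
  facet normal 1.0000 0.0000 0.0000
    outer loop
      vertex 25.80 0.00 0.00
      vertex 25.80 9.83 0.00
      vertex 25.80 9.83 21.37
    endloop
  endfacet
  facet normal 1.0000 0.0000 0.0000
    outer loop
      vertex 25.80 0.00 0.00
      vertex 25.80 9.83 21.37
      vertex 25.80 0.00 21.37
    endloop
  endfacet
  facet normal 0.0000 1.0000 0.0000
    outer loop
      vertex 25.80 9.83 0.00
      vertex 3.49 9.83 0.00
      vertex 3.49 9.83 21.37
    endloop
  endfacet
  facet normal 0.0000 1.0000 0.0000
    outer loop
      vertex 25.80 9.83 0.00
      vertex 3.49 9.83 21.37
      vertex 25.80 9.83 21.37
    endloop
  endfacet
  facet normal 1.0000 0.0000 0.0000
    outer loop
      vertex 3.49 9.83 0.00
      vertex 3.49 25.41 0.00
      vertex 3.49 25.41 21.37
    endloop
  endfacet
  facet normal 1.0000 0.0000 0.0000
    outer loop
      vertex 3.49 9.83 0.00
      vertex 3.49 25.41 21.37
      vertex 3.49 9.83 21.37
    endloop
  endfacet
  facet normal 0.0000 1.0000 0.0000
    outer loop
      vertex 3.49 25.41 0.00
      vertex 0.00 25.41 0.00
      vertex 0.00 25.41 21.37
    endloop
  endfacet
  facet normal 0.0000 1.0000 0.0000
    outer loop
      vertex 3.49 25.41 0.00
      vertex 0.00 25.41 21.37
      vertex 3.49 25.41 21.37
    endloop
  endfacet
  facet normal -1.0000 0.0000 0.0000
    outer loop
      vertex 0.00 25.41 0.00
      vertex 0.00 0.00 0.00
      vertex 0.00 0.00 21.37
    endloop
  endfacet
  facet normal -1.0000 0.0000 0.0000
    outer loop
      vertex 0.00 25.41 0.00
      vertex 0.00 0.00 21.37
      vertex 0.00 25.41 21.37
    endloop
  endfacet
endsolid part

The G0 Z moves step by Δz≈2.67 mm. Every layer's G1 loop is the same polygon, so the solid is a straight extrusion of it from z=0 to z≈21.4. Closing with flat bottom and top caps and triangulating gives 20 facets — an L-shaped prism: outer 25.8 × 25.4 mm, arm thicknesses ≈ 9.83 mm (horizontal) and 3.49 mm (vertical), extruded 21.4 mm in z.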